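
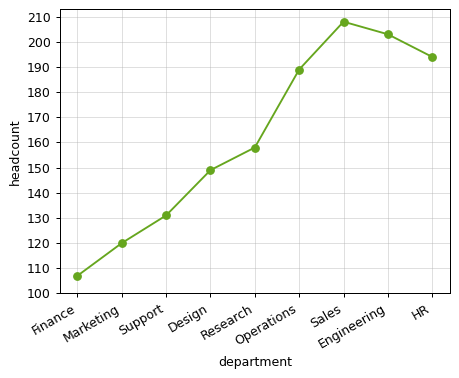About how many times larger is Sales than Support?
≈ 1.62×

Sales ≈ 210, Support ≈ 130; 210/130 ≈ 1.62.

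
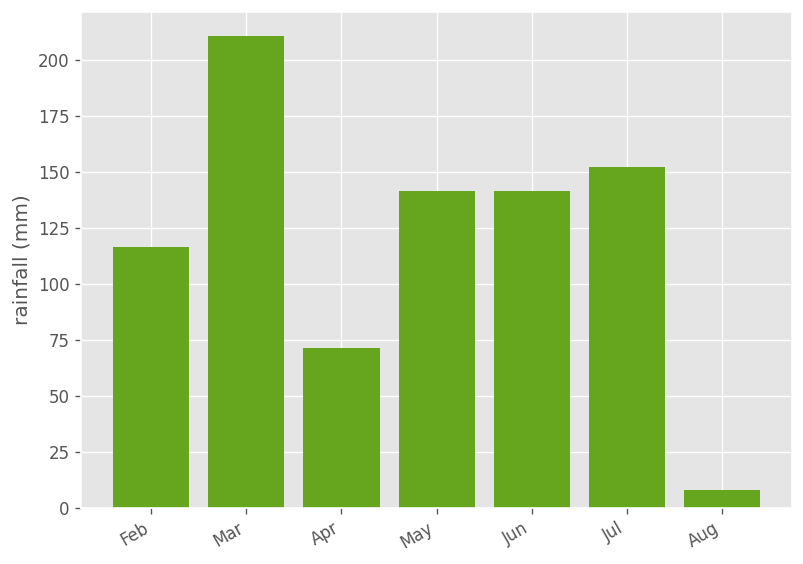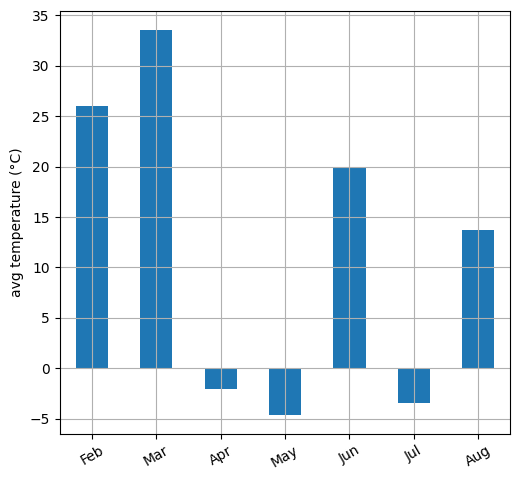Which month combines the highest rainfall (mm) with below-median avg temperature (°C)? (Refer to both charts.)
Jul

Chart 2 median avg temperature (°C) ≈ 15; below-median months: Apr, May, Jul. Among those, Jul has the highest rainfall (mm) (≈ 160).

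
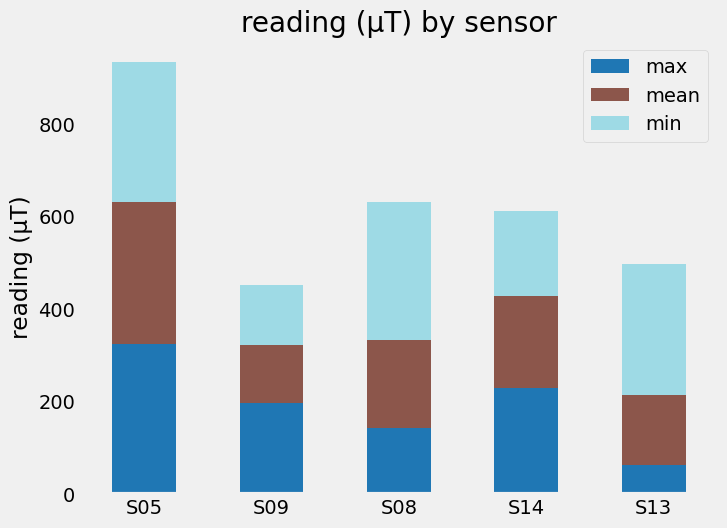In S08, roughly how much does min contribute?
≈ 300

min top ≈ 600, bottom ≈ 300; segment ≈ 300.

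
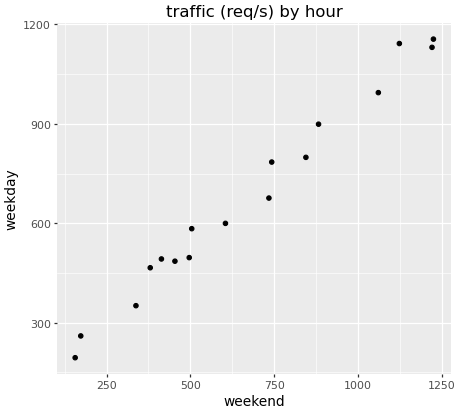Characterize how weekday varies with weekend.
positive, strong

Points are positively correlated; strong (|r| ≈ 1.0).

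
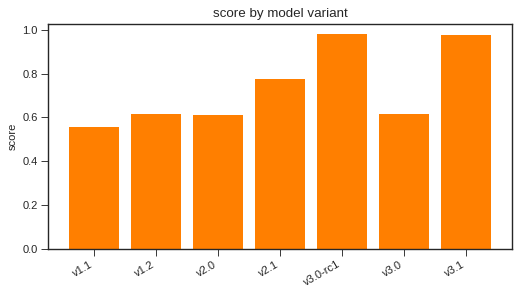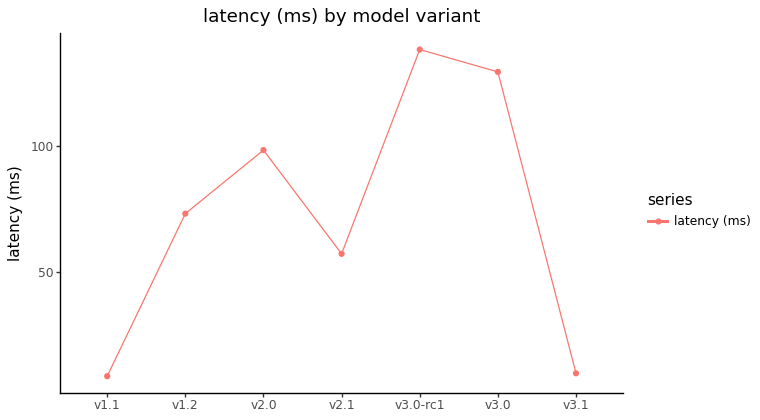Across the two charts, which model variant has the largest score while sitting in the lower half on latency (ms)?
v3.1

Chart 2 median latency (ms) ≈ 80; below-median model variants: v1.1, v2.1, v3.1. Among those, v3.1 has the highest score (≈ 1).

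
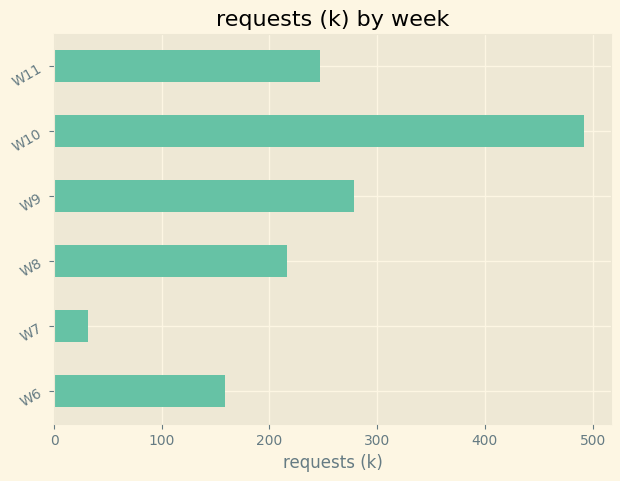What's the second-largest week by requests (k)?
Top 3: W10 ≈ 500, W9 ≈ 300, W11 ≈ 250.

W9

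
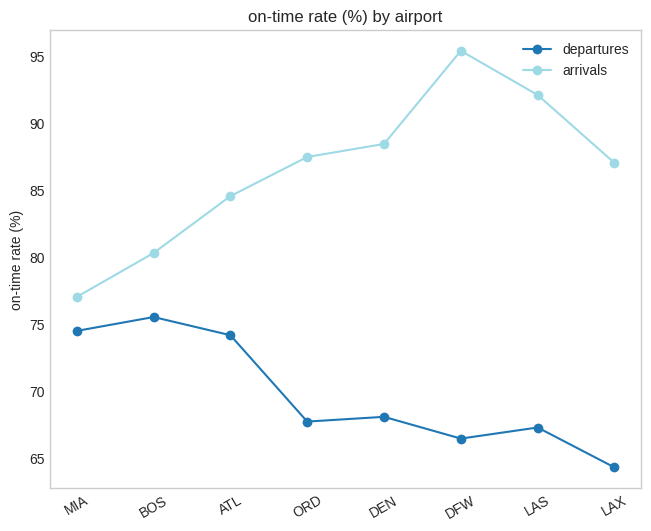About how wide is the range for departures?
≈ 10

Max BOS ≈ 75, min LAX ≈ 65; range ≈ 10.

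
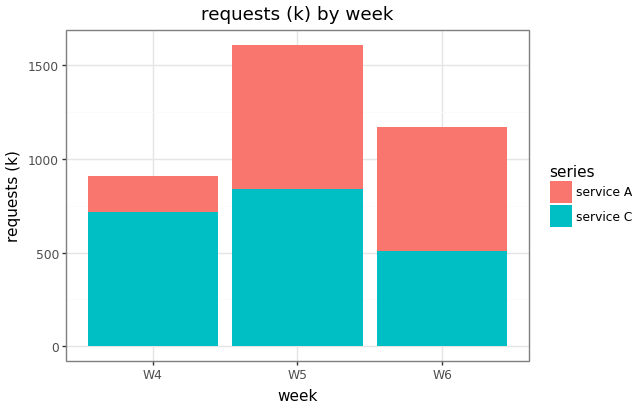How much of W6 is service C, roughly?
service C top ≈ 600, bottom ≈ 0; segment ≈ 600.

≈ 600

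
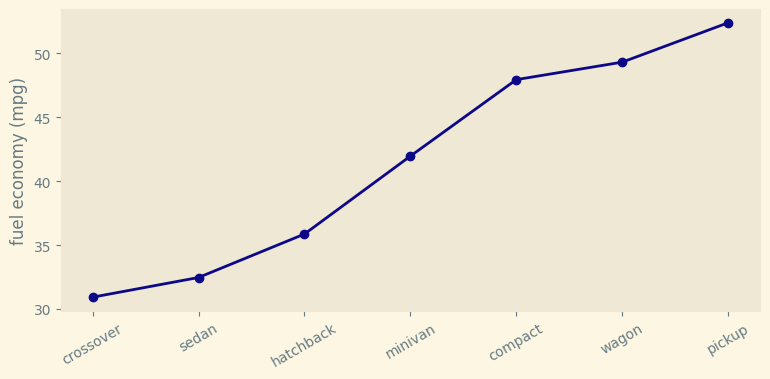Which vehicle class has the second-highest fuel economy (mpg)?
Top 3: pickup ≈ 52, wagon ≈ 50, compact ≈ 48.

wagon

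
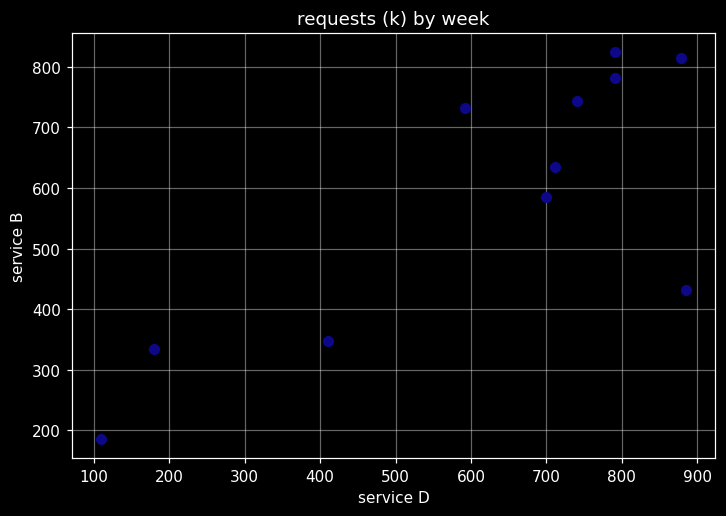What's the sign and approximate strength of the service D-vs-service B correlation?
positive, strong

Points are positively correlated; strong (|r| ≈ 0.8).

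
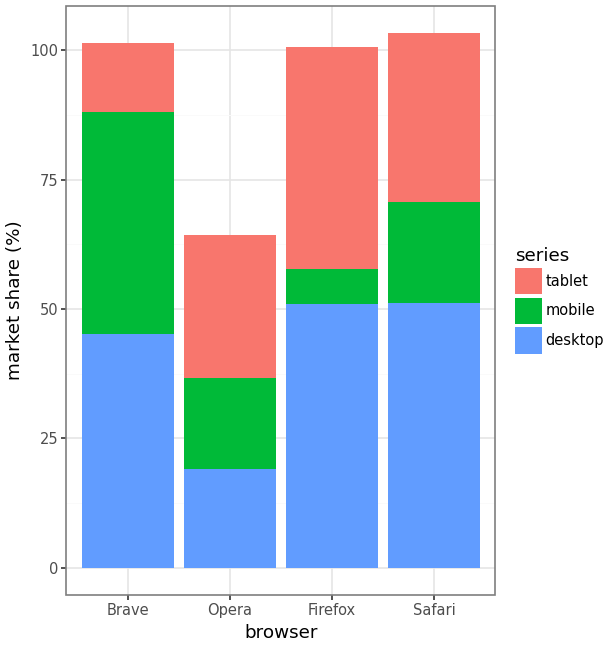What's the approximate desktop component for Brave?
≈ 50

desktop top ≈ 50, bottom ≈ 0; segment ≈ 50.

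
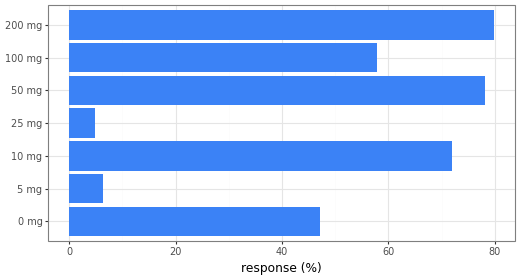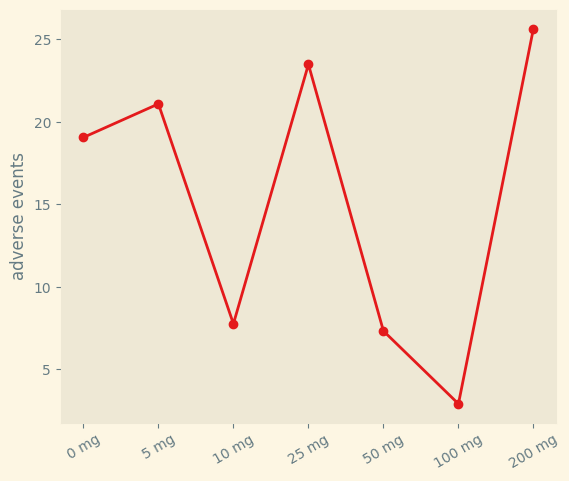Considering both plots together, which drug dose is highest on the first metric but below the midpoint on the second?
50 mg

Chart 2 median adverse events ≈ 20; below-median drug doses: 10 mg, 50 mg, 100 mg. Among those, 50 mg has the highest response (%) (≈ 80).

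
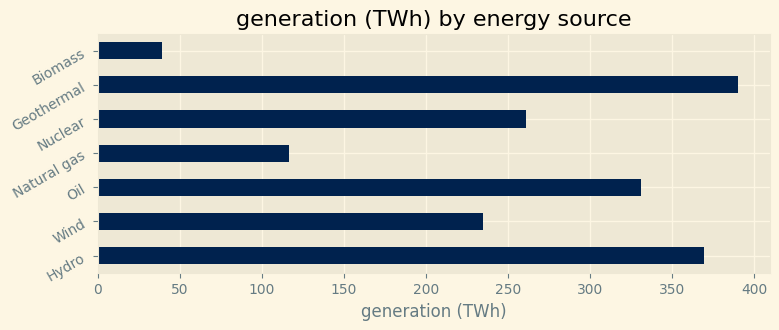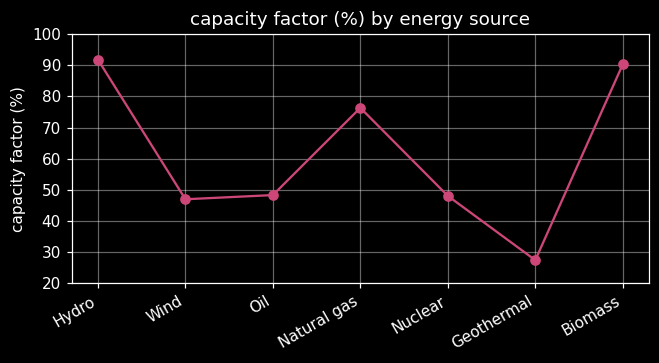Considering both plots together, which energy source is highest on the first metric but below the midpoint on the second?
Geothermal

Chart 2 median capacity factor (%) ≈ 50; below-median energy sources: Wind, Nuclear, Geothermal. Among those, Geothermal has the highest generation (TWh) (≈ 400).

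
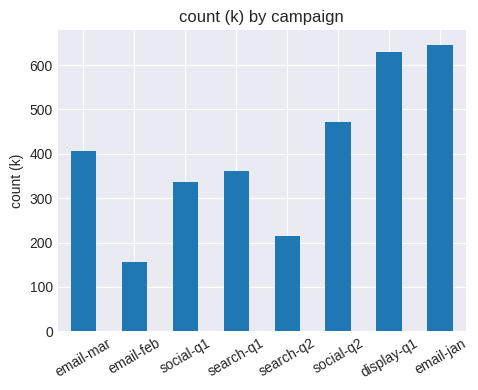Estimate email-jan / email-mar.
email-jan ≈ 600, email-mar ≈ 400; 600/400 ≈ 1.5.

≈ 1.5×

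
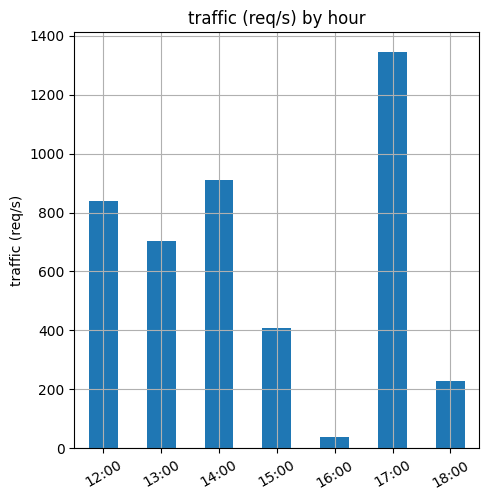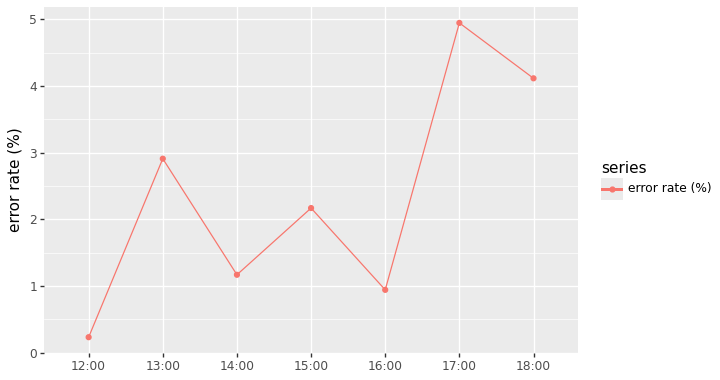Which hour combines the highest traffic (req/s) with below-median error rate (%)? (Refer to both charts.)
Chart 2 median error rate (%) ≈ 2; below-median hours: 12:00, 14:00, 16:00. Among those, 14:00 has the highest traffic (req/s) (≈ 1000).

14:00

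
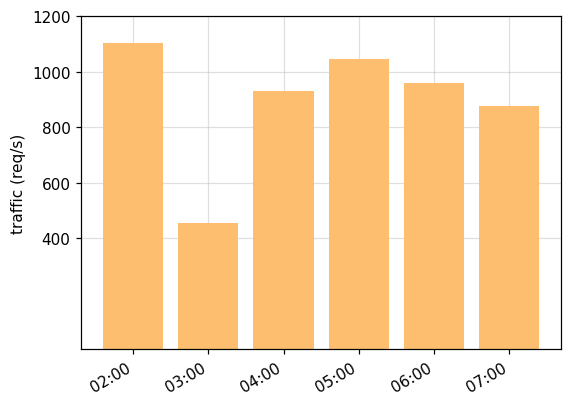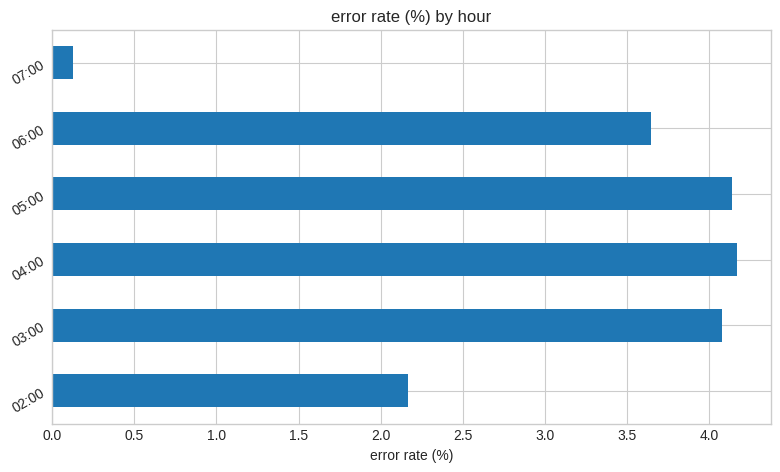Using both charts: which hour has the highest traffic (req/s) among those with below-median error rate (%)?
02:00

Chart 2 median error rate (%) ≈ 4; below-median hours: 02:00, 06:00, 07:00. Among those, 02:00 has the highest traffic (req/s) (≈ 1200).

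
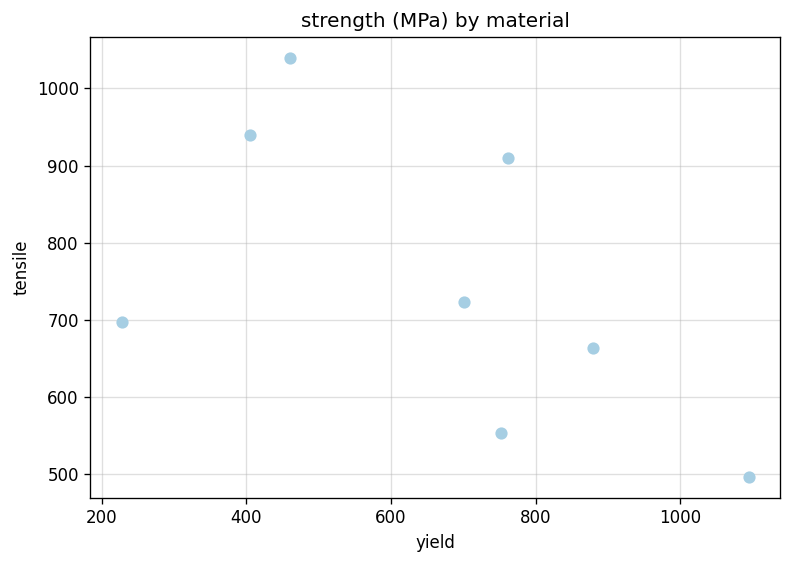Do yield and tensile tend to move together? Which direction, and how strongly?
negative, moderate

Points are negatively correlated; moderate (|r| ≈ 0.6).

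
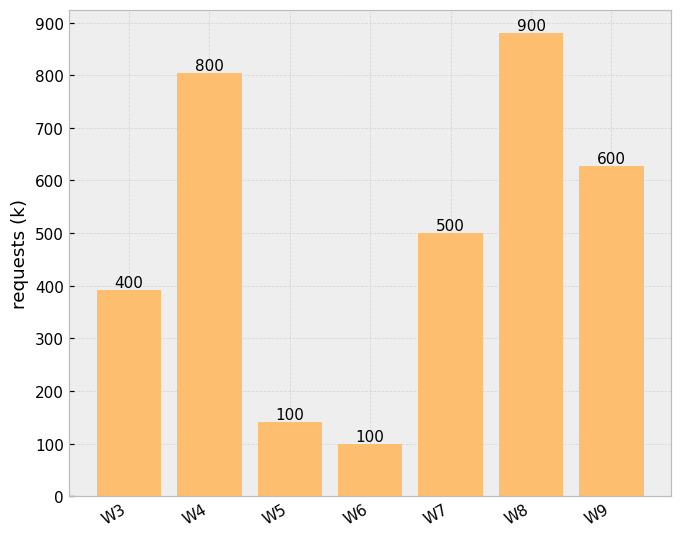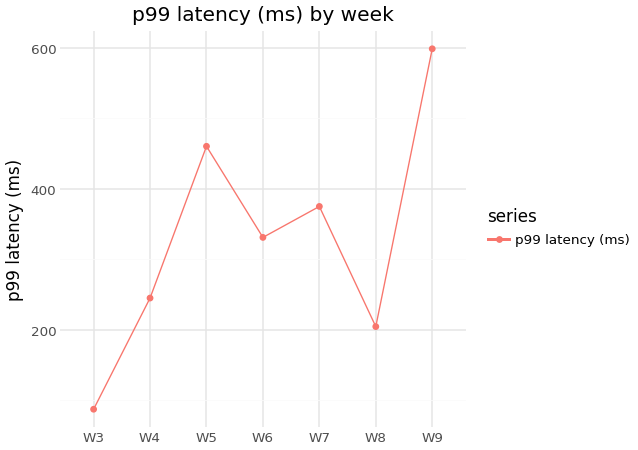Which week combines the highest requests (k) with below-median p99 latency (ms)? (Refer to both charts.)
W8

Chart 2 median p99 latency (ms) ≈ 300; below-median weeks: W3, W4, W8. Among those, W8 has the highest requests (k) (≈ 900).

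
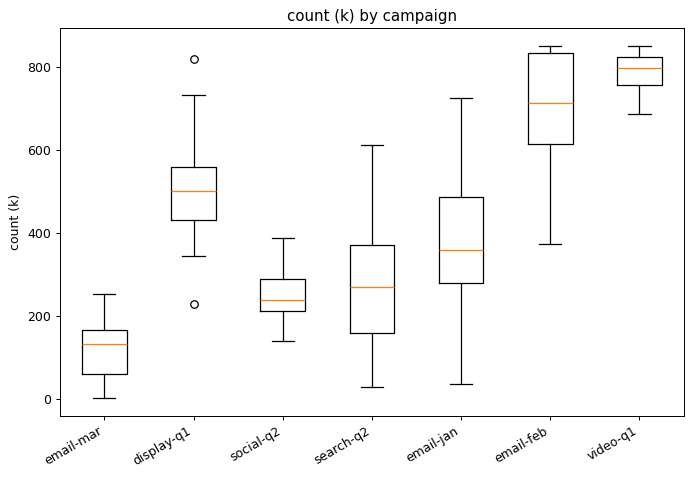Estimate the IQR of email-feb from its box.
Q3 ≈ 800, Q1 ≈ 600; IQR ≈ 200.

≈ 200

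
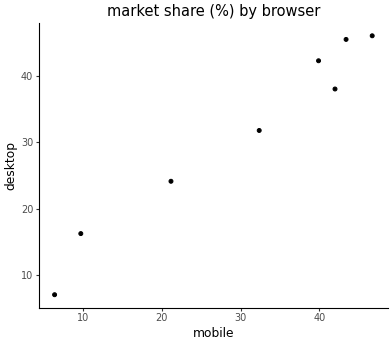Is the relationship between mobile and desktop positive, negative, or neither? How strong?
positive, strong

Points are positively correlated; strong (|r| ≈ 1.0).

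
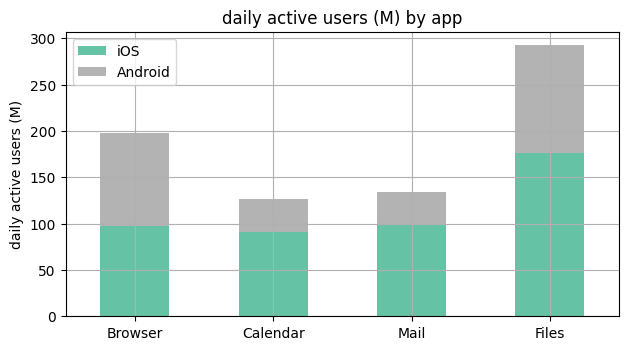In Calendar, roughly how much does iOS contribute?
iOS top ≈ 100, bottom ≈ 0; segment ≈ 100.

≈ 100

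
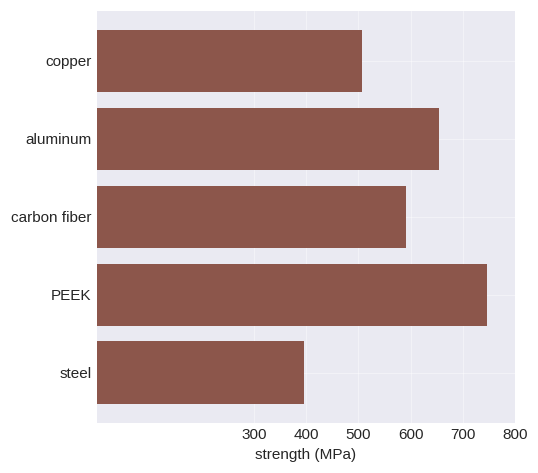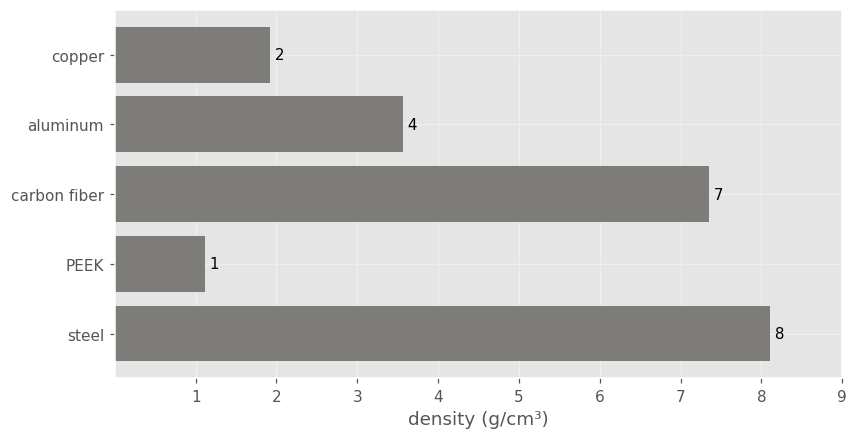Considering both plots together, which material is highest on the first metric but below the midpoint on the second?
Chart 2 median density (g/cm³) ≈ 4; below-median materials: copper, PEEK. Among those, PEEK has the highest strength (MPa) (≈ 700).

PEEK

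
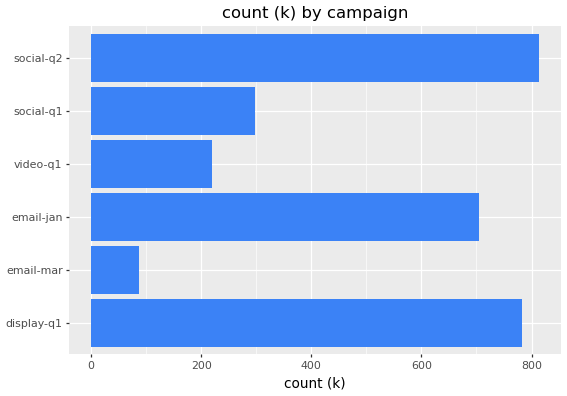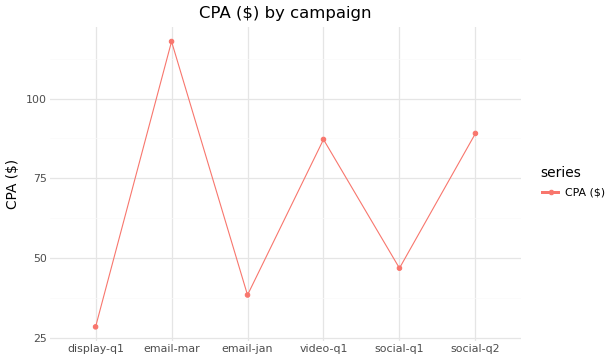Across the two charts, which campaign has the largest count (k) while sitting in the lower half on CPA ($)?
Chart 2 median CPA ($) ≈ 60; below-median campaigns: display-q1, email-jan, social-q1. Among those, display-q1 has the highest count (k) (≈ 800).

display-q1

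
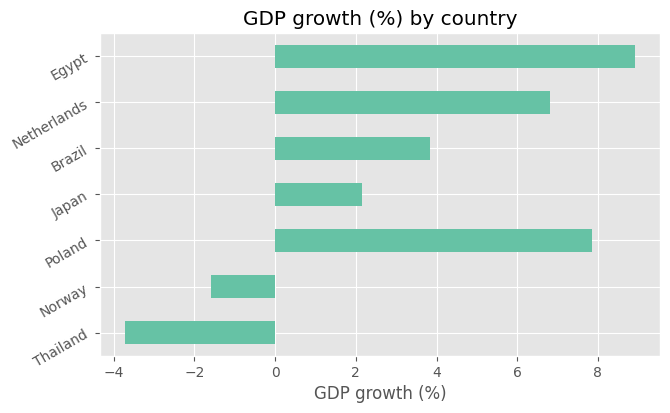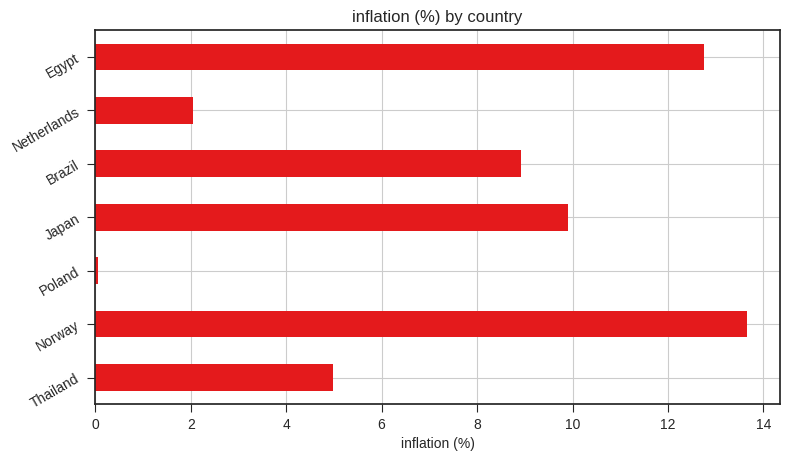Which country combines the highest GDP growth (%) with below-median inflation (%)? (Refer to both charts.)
Chart 2 median inflation (%) ≈ 8; below-median countries: Thailand, Poland, Netherlands. Among those, Poland has the highest GDP growth (%) (≈ 8).

Poland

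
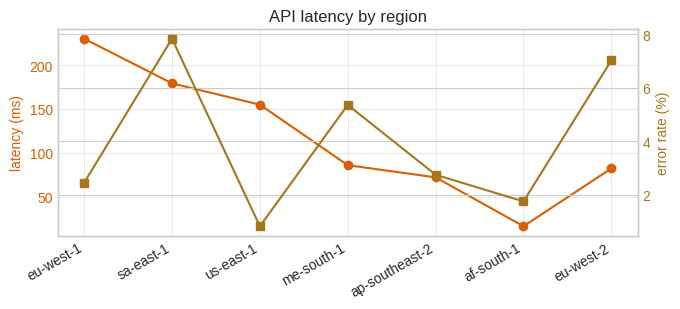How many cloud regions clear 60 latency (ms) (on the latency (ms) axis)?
6

Above 60: eu-west-1, sa-east-1, us-east-1, me-south-1, ap-southeast-2, eu-west-2.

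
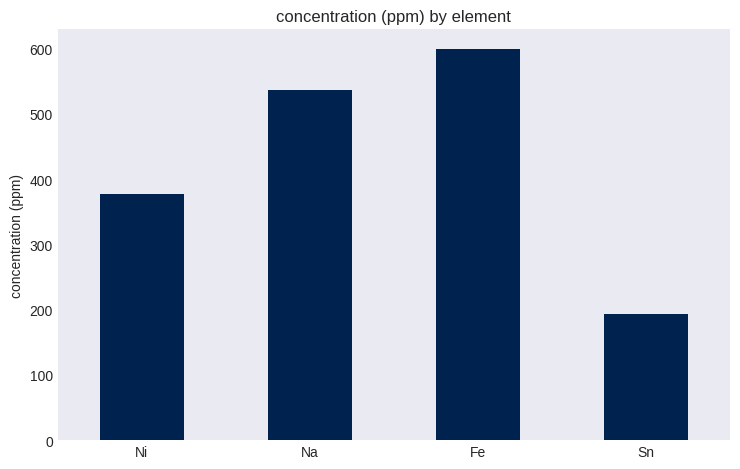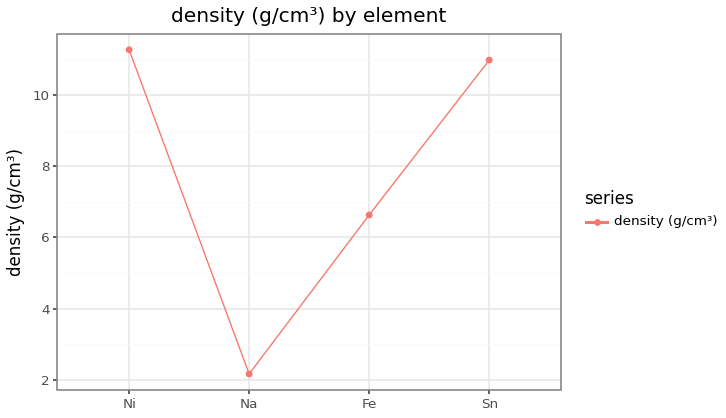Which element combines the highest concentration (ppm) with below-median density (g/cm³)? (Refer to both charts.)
Chart 2 median density (g/cm³) ≈ 8; below-median elements: Na, Fe. Among those, Fe has the highest concentration (ppm) (≈ 600).

Fe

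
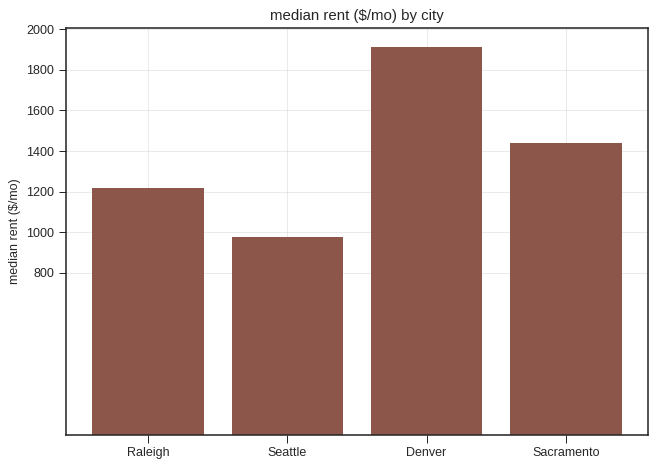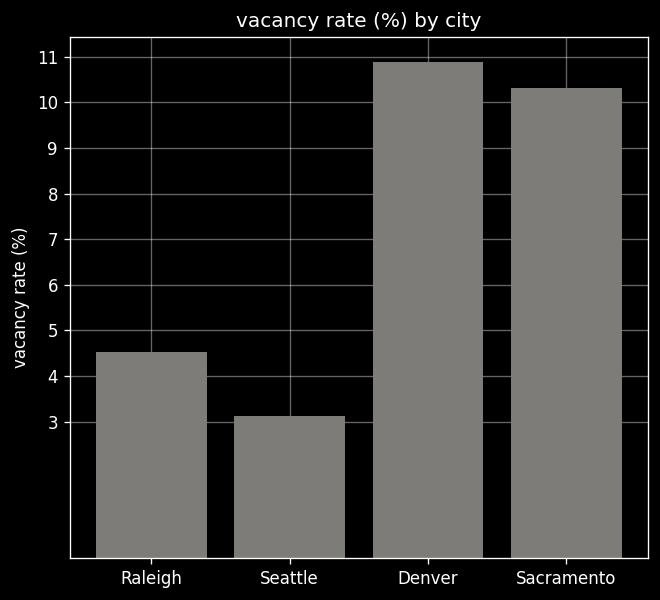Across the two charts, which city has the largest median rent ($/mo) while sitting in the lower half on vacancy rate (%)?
Raleigh

Chart 2 median vacancy rate (%) ≈ 7; below-median cities: Raleigh, Seattle. Among those, Raleigh has the highest median rent ($/mo) (≈ 1200).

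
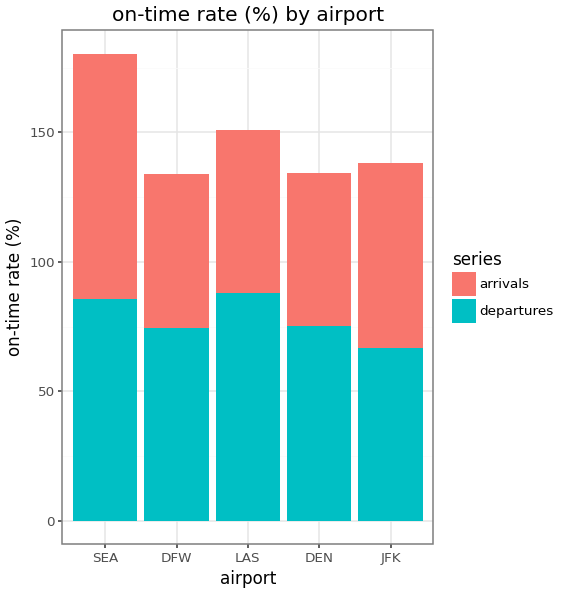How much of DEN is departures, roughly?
≈ 80

departures top ≈ 80, bottom ≈ 0; segment ≈ 80.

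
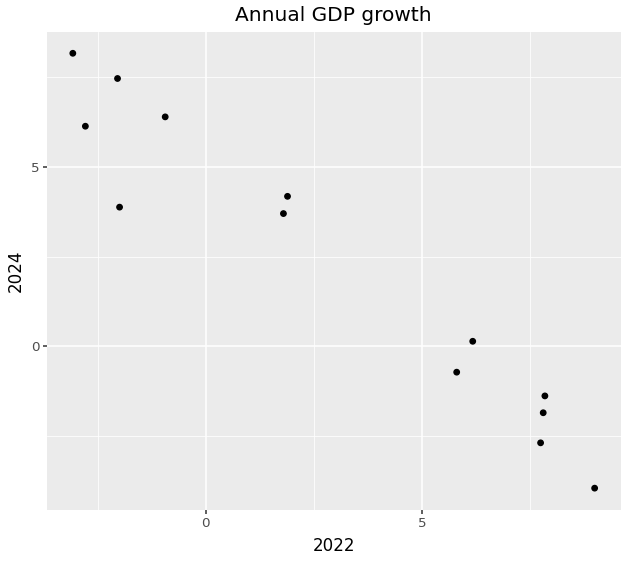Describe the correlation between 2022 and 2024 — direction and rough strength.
Points are negatively correlated; strong (|r| ≈ 1.0).

negative, strong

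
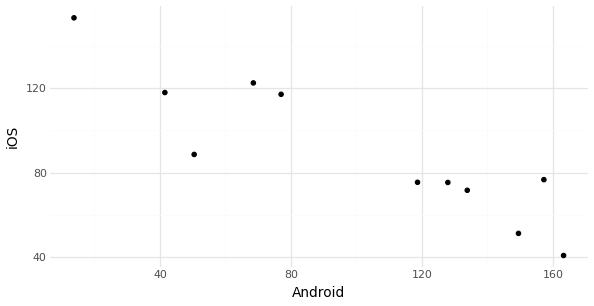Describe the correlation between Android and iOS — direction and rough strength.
negative, strong

Points are negatively correlated; strong (|r| ≈ 0.9).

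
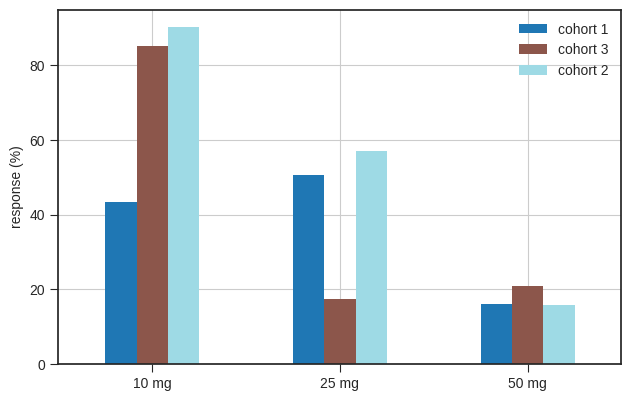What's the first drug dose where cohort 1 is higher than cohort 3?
10 mg: cohort 1 ≈ 40 vs cohort 3 ≈ 90 (not yet); 25 mg: cohort 1 ≈ 50 vs cohort 3 ≈ 20 (first crossover).

25 mg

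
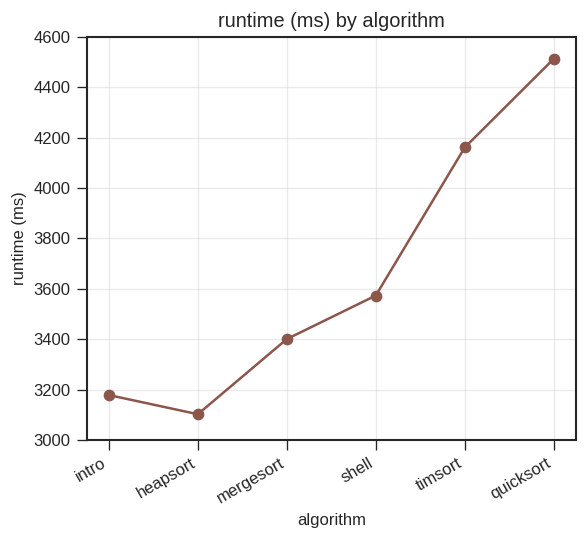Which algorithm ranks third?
shell

Top 4: quicksort ≈ 4600, timsort ≈ 4200, shell ≈ 3600, mergesort ≈ 3400.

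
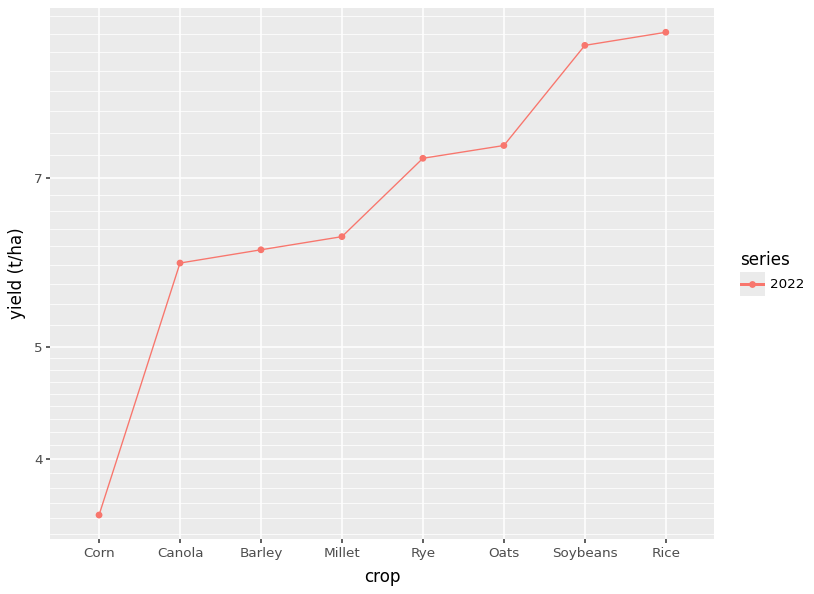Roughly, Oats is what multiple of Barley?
Oats ≈ 7.5, Barley ≈ 6.0; 7.5/6.0 ≈ 1.25.

≈ 1.25×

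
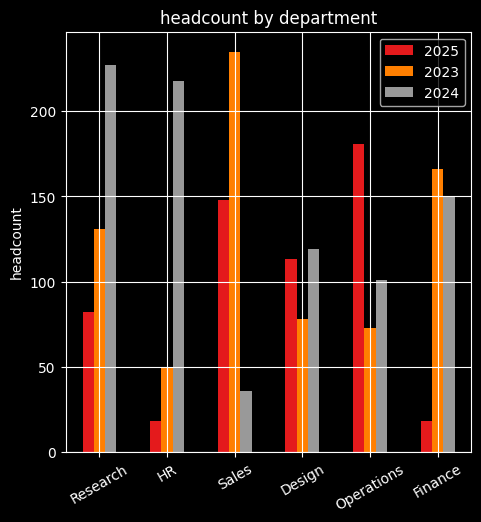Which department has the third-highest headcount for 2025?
Design

Top 4 for 2025: Operations ≈ 180, Sales ≈ 140, Design ≈ 120, Research ≈ 80.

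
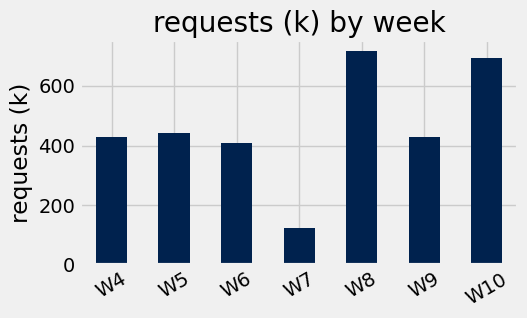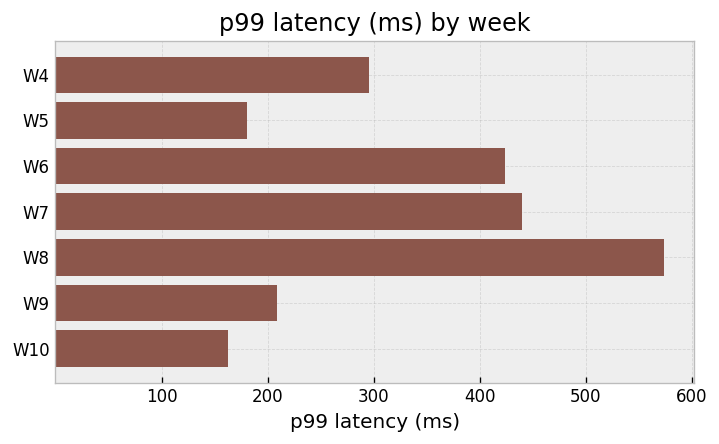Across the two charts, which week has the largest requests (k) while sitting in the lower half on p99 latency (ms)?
W10

Chart 2 median p99 latency (ms) ≈ 300; below-median weeks: W5, W9, W10. Among those, W10 has the highest requests (k) (≈ 700).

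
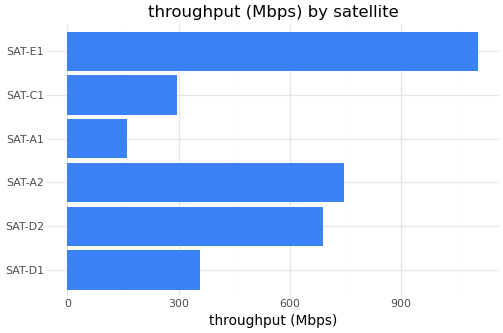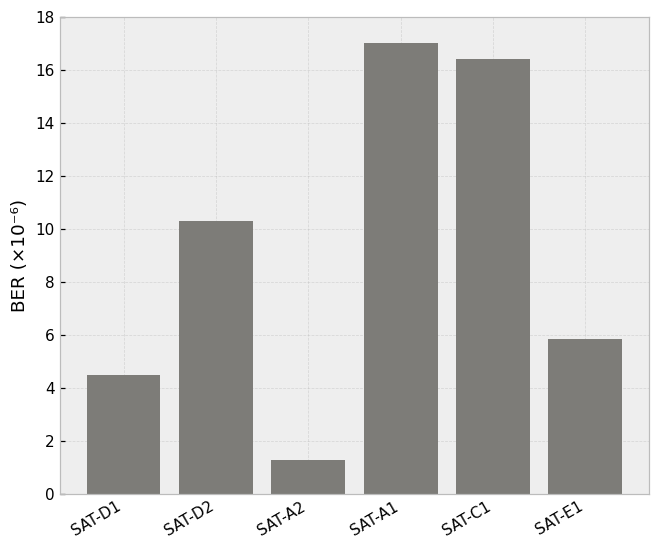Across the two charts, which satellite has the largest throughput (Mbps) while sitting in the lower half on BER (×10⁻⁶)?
Chart 2 median BER (×10⁻⁶) ≈ 8; below-median satellites: SAT-D1, SAT-A2, SAT-E1. Among those, SAT-E1 has the highest throughput (Mbps) (≈ 1200).

SAT-E1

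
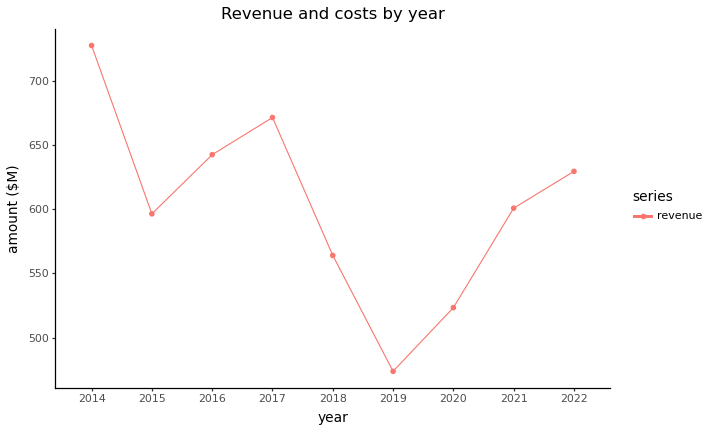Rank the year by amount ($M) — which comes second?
Top 3: 2014 ≈ 725, 2017 ≈ 675, 2016 ≈ 650.

2017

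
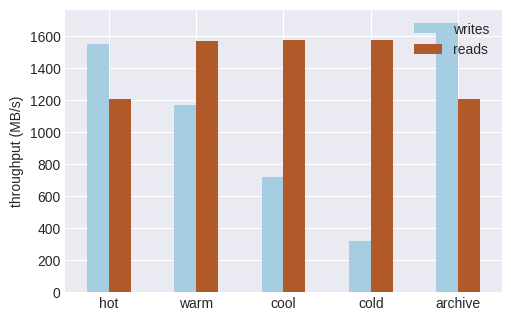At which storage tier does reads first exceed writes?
warm

hot: reads ≈ 1200 vs writes ≈ 1600 (not yet); warm: reads ≈ 1600 vs writes ≈ 1200 (first crossover).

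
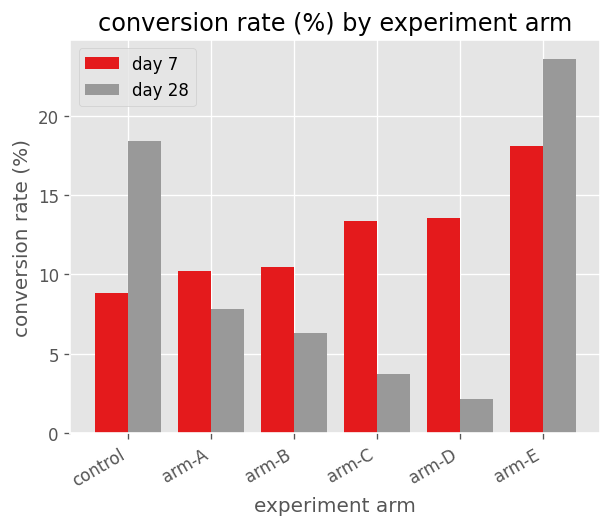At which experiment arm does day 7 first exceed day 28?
control: day 7 ≈ 8 vs day 28 ≈ 18 (not yet); arm-A: day 7 ≈ 10 vs day 28 ≈ 8 (first crossover).

arm-A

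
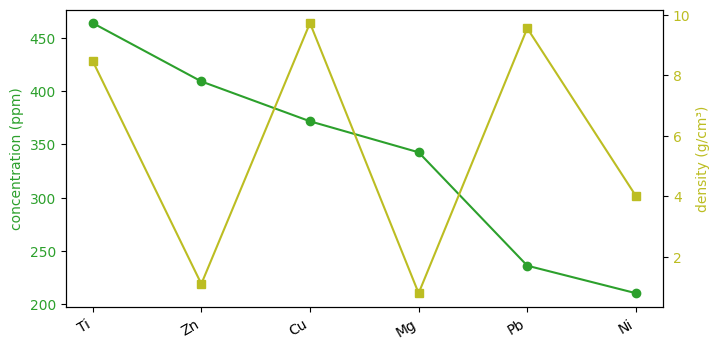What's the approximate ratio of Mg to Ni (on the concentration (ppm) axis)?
≈ 1.75×

Mg ≈ 350, Ni ≈ 200; 350/200 ≈ 1.75.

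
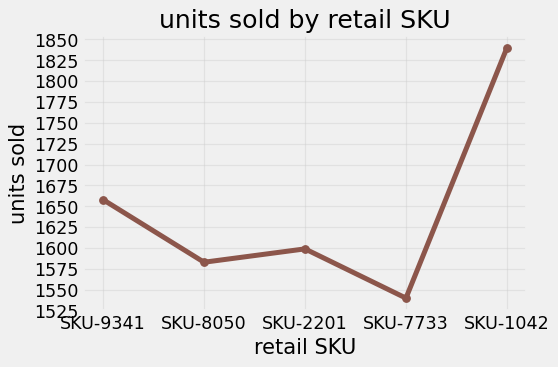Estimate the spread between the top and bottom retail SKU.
Max SKU-1042 ≈ 1850, min SKU-7733 ≈ 1550; range ≈ 300.

≈ 300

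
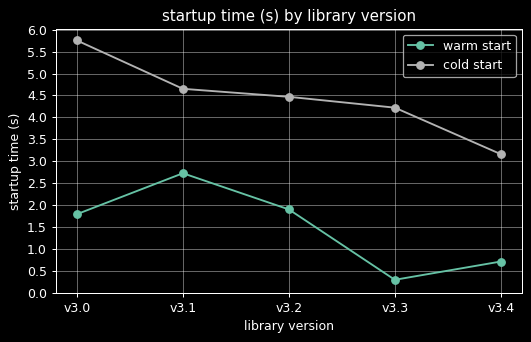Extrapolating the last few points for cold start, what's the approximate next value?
≈ 2.25

Last three: 4.5, 4.0, 3.0 → slope ≈ -0.75/step → next ≈ 2.25.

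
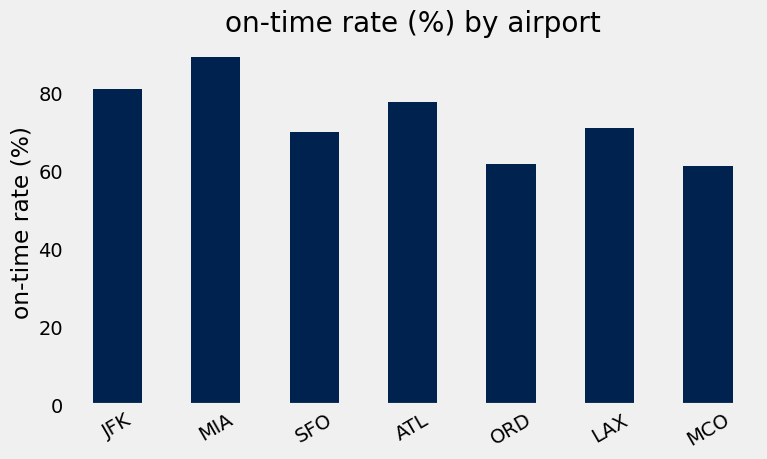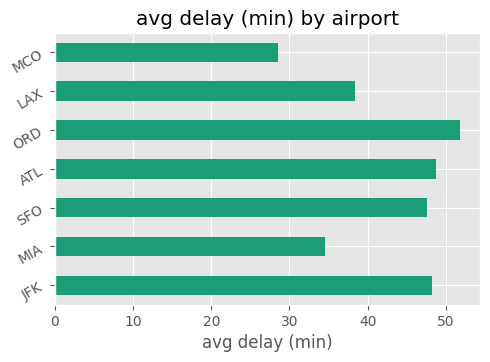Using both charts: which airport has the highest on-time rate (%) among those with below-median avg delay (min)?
Chart 2 median avg delay (min) ≈ 50; below-median airports: MIA, LAX, MCO. Among those, MIA has the highest on-time rate (%) (≈ 90).

MIA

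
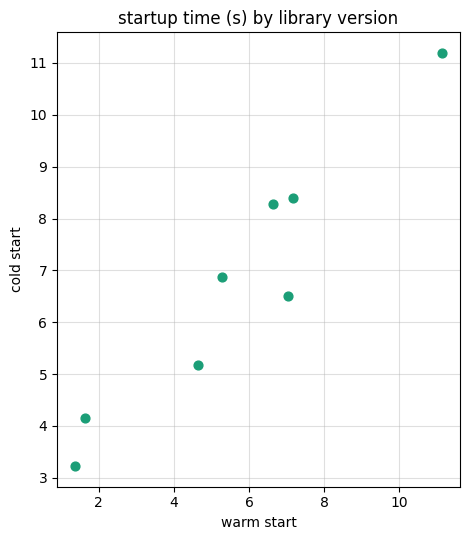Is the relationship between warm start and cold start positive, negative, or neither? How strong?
Points are positively correlated; strong (|r| ≈ 1.0).

positive, strong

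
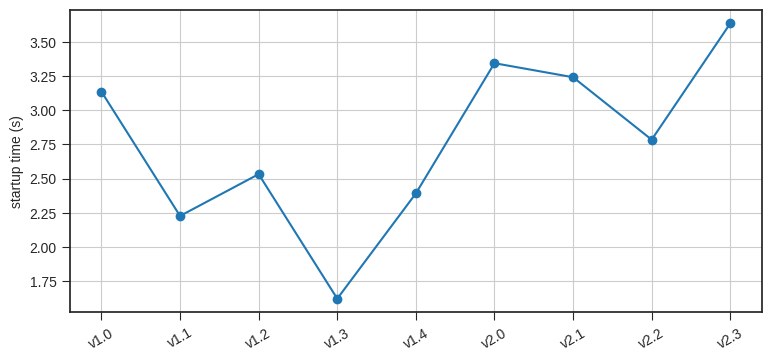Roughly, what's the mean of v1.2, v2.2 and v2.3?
(2.6 + 2.8 + 3.6) / 3 ≈ 3.

≈ 3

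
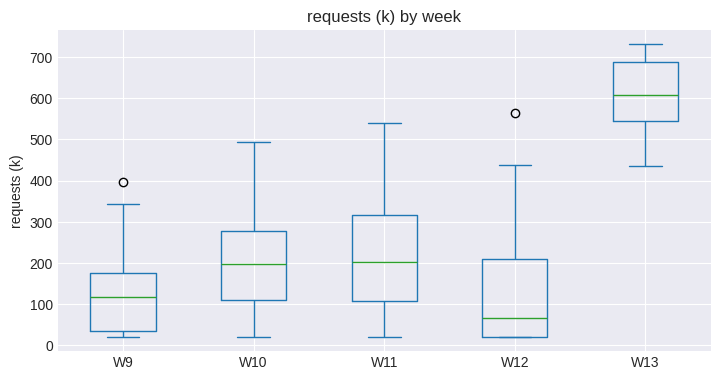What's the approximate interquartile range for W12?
Q3 ≈ 200, Q1 ≈ 0; IQR ≈ 200.

≈ 200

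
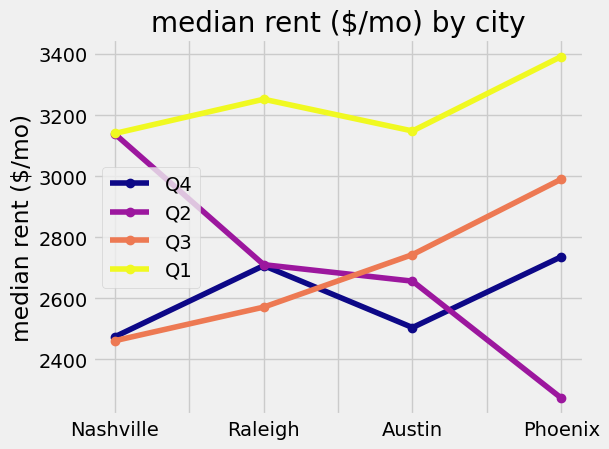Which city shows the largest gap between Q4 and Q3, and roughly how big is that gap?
Phoenix, ≈ 300 $/mo

Phoenix: Q4 ≈ 2700, Q3 ≈ 3000 → gap ≈ 300. Next-largest (Austin) is only ≈ 200.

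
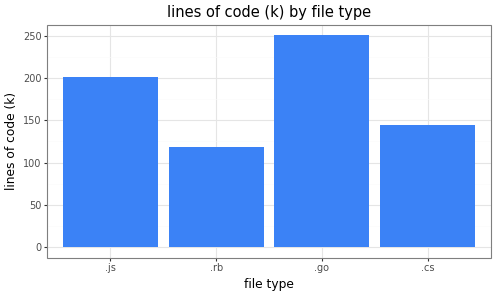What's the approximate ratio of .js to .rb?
.js ≈ 200, .rb ≈ 125; 200/125 ≈ 1.6.

≈ 1.6×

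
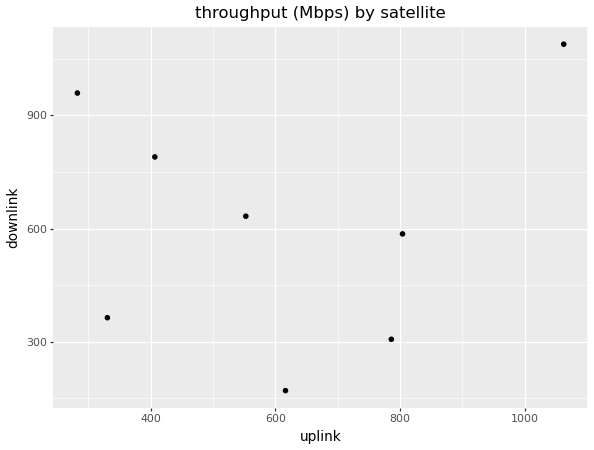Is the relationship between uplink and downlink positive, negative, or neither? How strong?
no clear correlation

Points are roughly uncorrelated; weak (|r| ≈ 0.1).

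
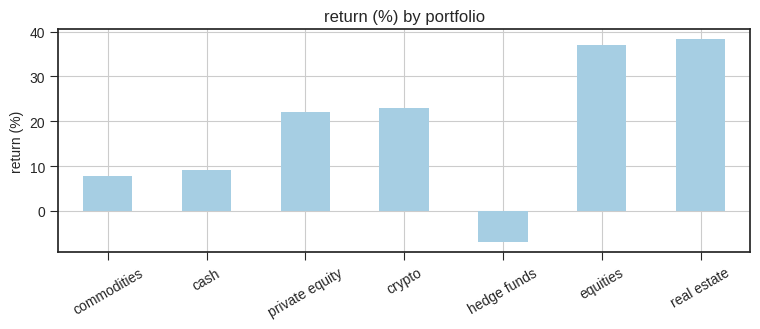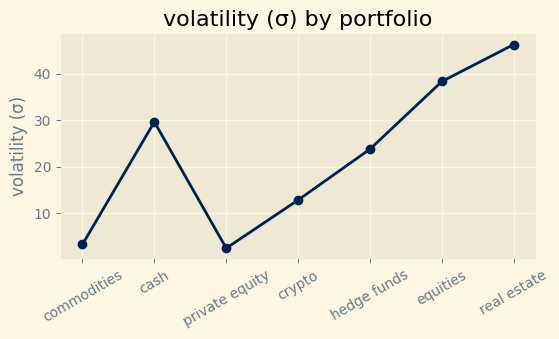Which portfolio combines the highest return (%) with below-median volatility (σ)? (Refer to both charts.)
crypto

Chart 2 median volatility (σ) ≈ 25; below-median portfolios: commodities, private equity, crypto. Among those, crypto has the highest return (%) (≈ 25).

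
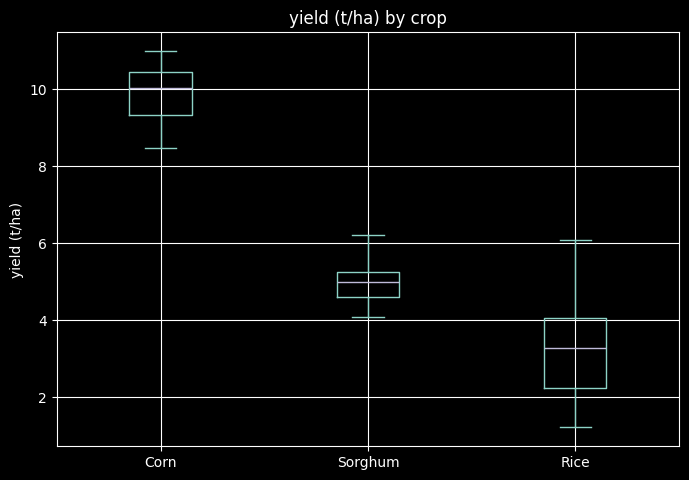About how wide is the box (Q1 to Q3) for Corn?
Q3 ≈ 10, Q1 ≈ 9; IQR ≈ 1.

≈ 1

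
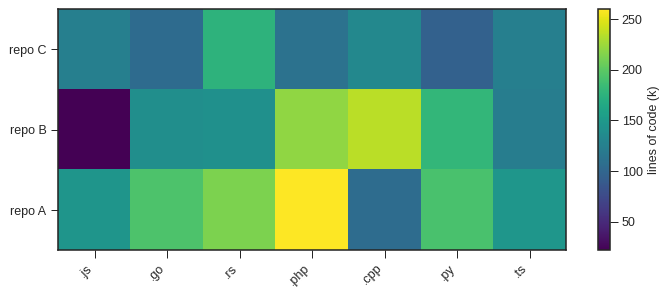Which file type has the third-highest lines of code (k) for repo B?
.py

Top 4 for repo B: .cpp ≈ 240, .php ≈ 220, .py ≈ 180, .rs ≈ 140.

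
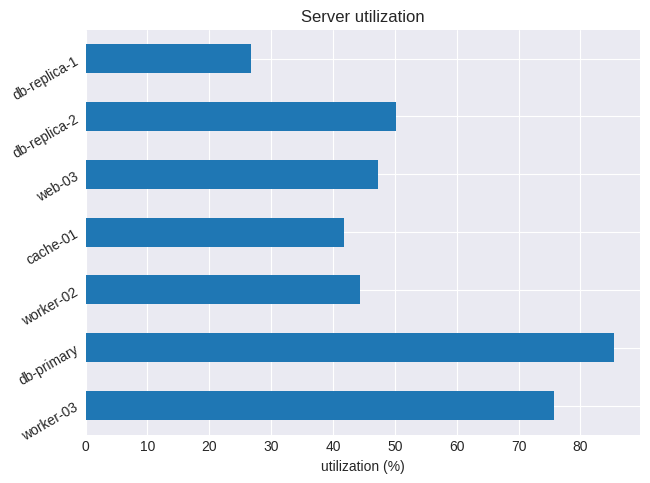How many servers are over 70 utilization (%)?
2

Above 70: worker-03, db-primary.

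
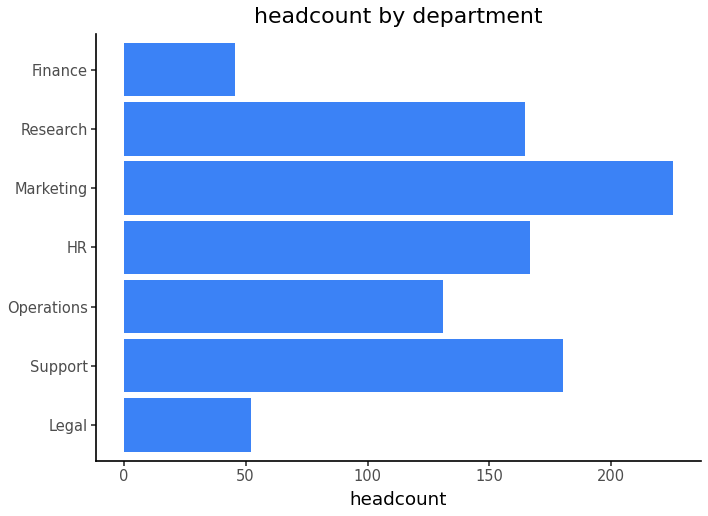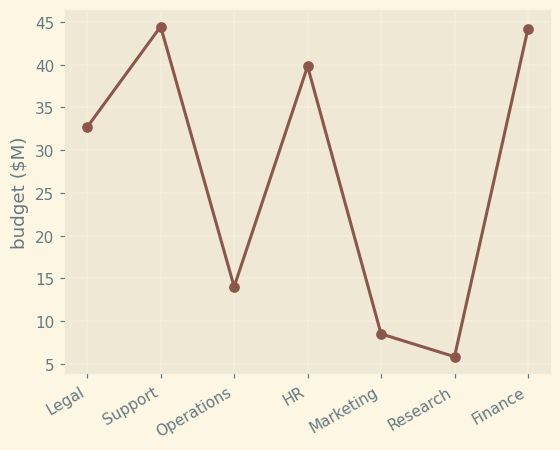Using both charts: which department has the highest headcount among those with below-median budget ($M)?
Marketing

Chart 2 median budget ($M) ≈ 35; below-median departments: Operations, Marketing, Research. Among those, Marketing has the highest headcount (≈ 225).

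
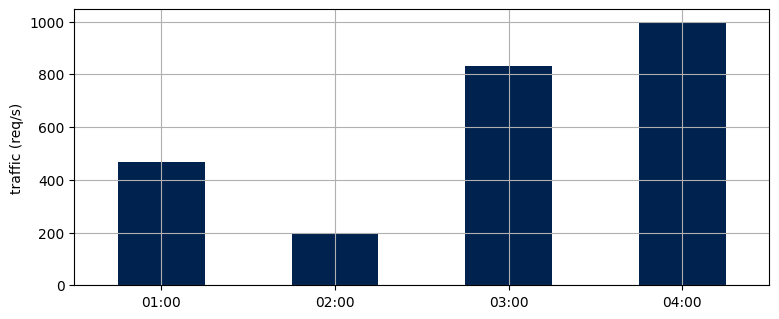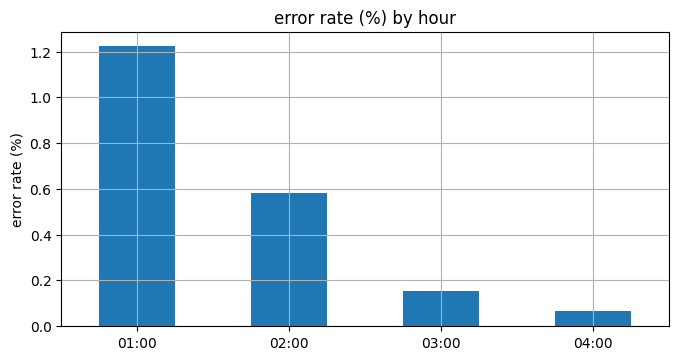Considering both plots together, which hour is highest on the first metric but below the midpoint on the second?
04:00

Chart 2 median error rate (%) ≈ 0.4; below-median hours: 03:00, 04:00. Among those, 04:00 has the highest traffic (req/s) (≈ 1000).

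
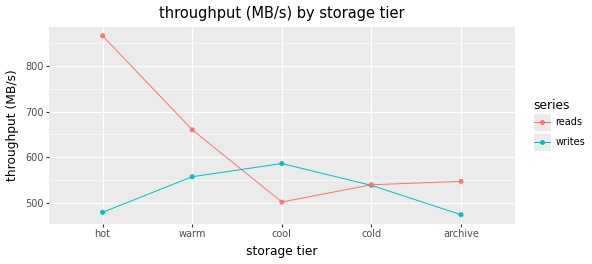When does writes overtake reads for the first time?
cool

warm: writes ≈ 550 vs reads ≈ 650 (not yet); cool: writes ≈ 600 vs reads ≈ 500 (first crossover).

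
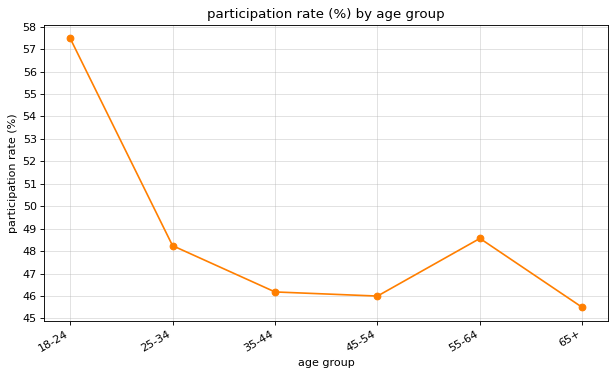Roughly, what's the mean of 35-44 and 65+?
≈ 46

(46 + 45) / 2 ≈ 46.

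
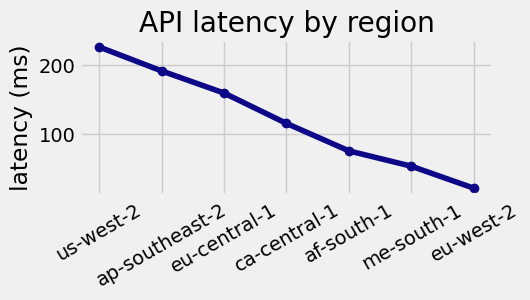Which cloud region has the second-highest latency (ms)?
Top 3: us-west-2 ≈ 220, ap-southeast-2 ≈ 200, eu-central-1 ≈ 160.

ap-southeast-2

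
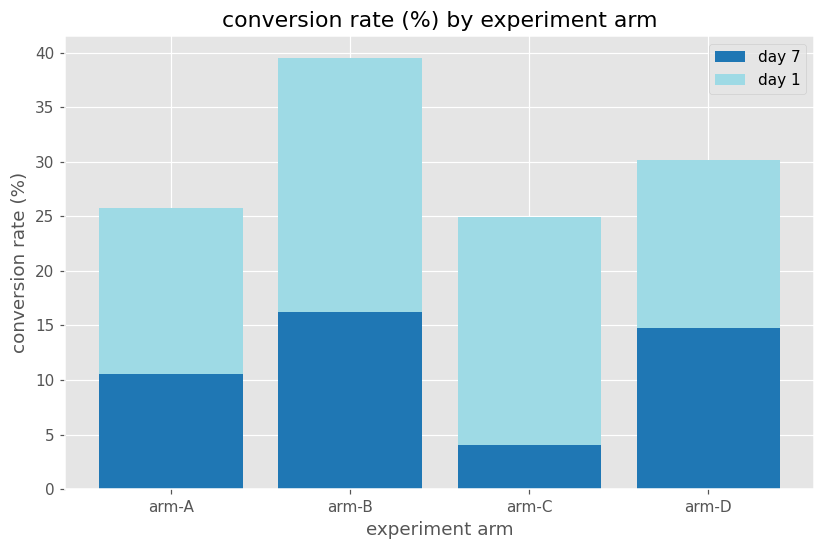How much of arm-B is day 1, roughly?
day 1 top ≈ 40, bottom ≈ 15; segment ≈ 25.

≈ 25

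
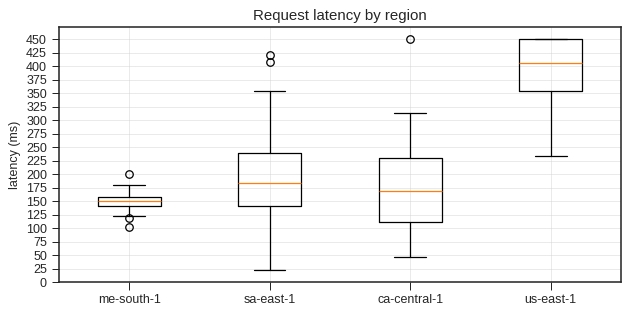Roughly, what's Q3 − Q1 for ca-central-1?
≈ 125

Q3 ≈ 225, Q1 ≈ 100; IQR ≈ 125.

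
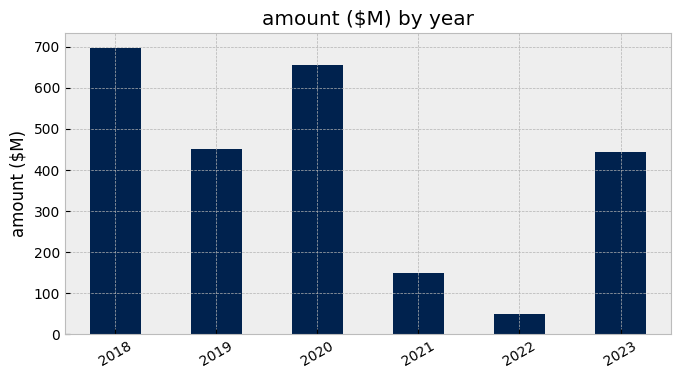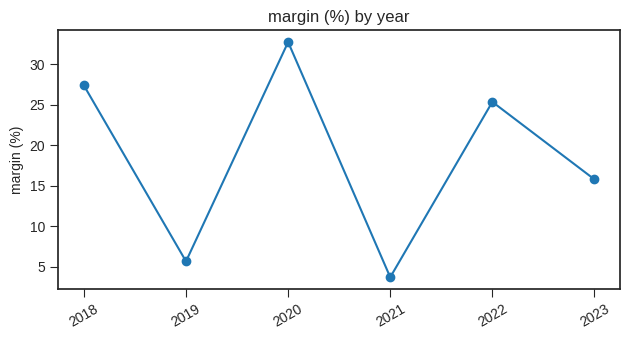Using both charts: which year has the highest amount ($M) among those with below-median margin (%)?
Chart 2 median margin (%) ≈ 20; below-median years: 2019, 2021, 2023. Among those, 2019 has the highest amount ($M) (≈ 500).

2019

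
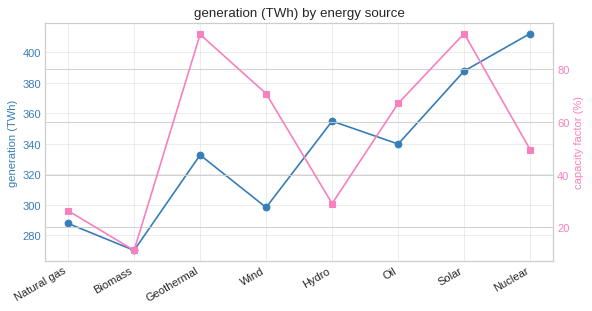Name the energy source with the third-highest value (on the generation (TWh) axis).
Hydro

Top 4 (on the generation (TWh) axis): Nuclear ≈ 420, Solar ≈ 380, Hydro ≈ 360, Oil ≈ 340.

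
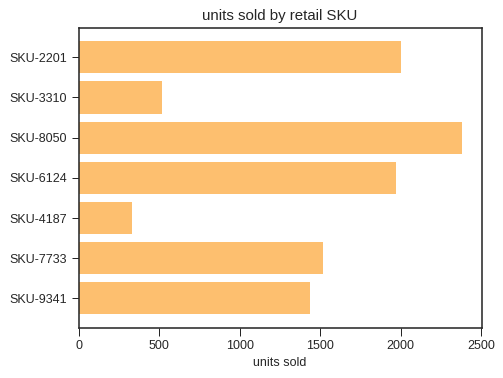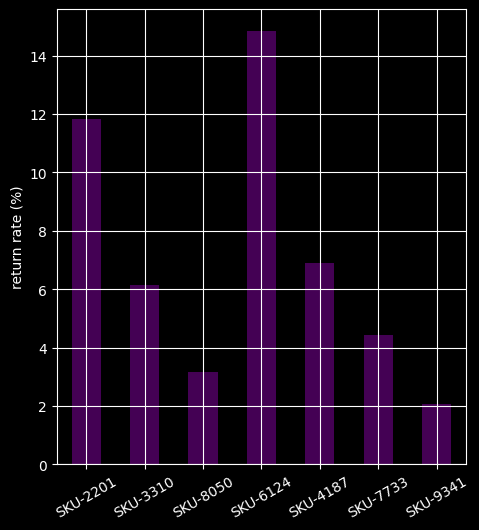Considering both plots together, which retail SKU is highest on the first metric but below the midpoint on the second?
SKU-8050

Chart 2 median return rate (%) ≈ 6; below-median retail SKUs: SKU-8050, SKU-7733, SKU-9341. Among those, SKU-8050 has the highest units sold (≈ 2500).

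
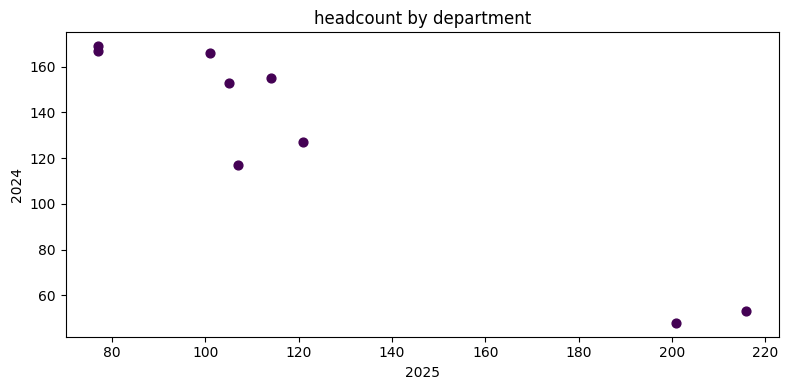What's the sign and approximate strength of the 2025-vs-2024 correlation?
negative, strong

Points are negatively correlated; strong (|r| ≈ 1.0).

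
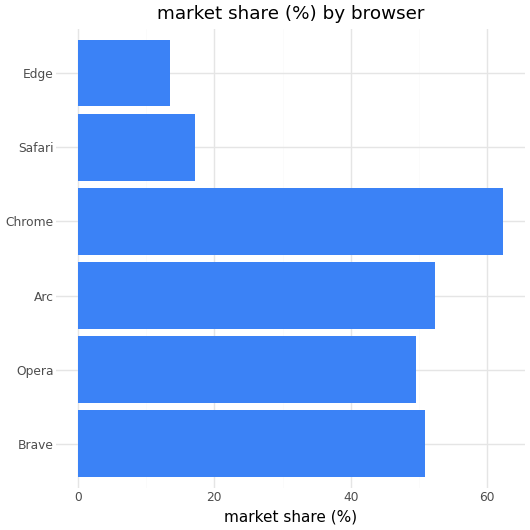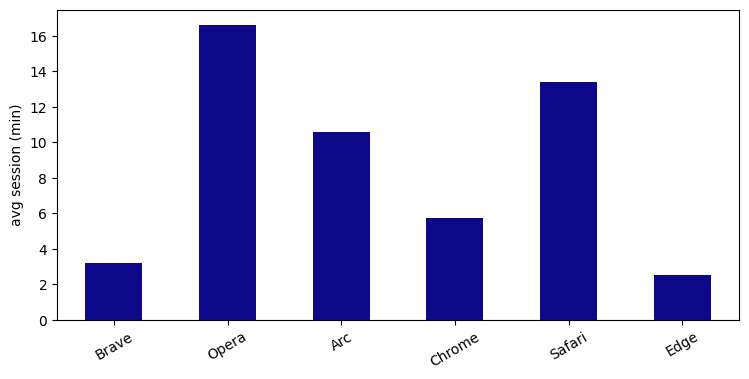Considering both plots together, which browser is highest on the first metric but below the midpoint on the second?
Chart 2 median avg session (min) ≈ 8; below-median browsers: Brave, Chrome, Edge. Among those, Chrome has the highest market share (%) (≈ 60).

Chrome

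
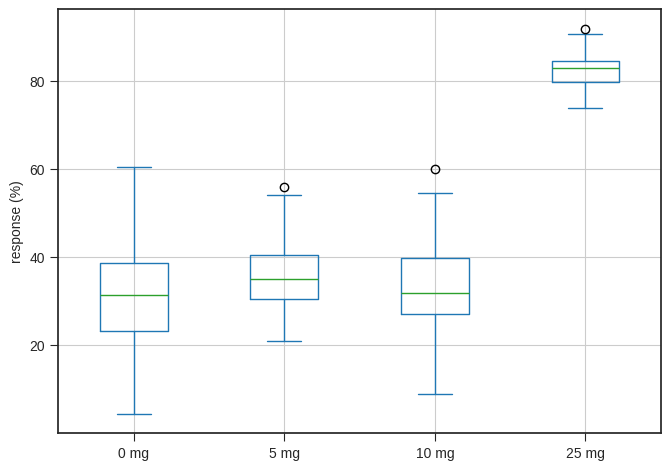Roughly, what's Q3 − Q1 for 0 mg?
Q3 ≈ 40, Q1 ≈ 25; IQR ≈ 15.

≈ 15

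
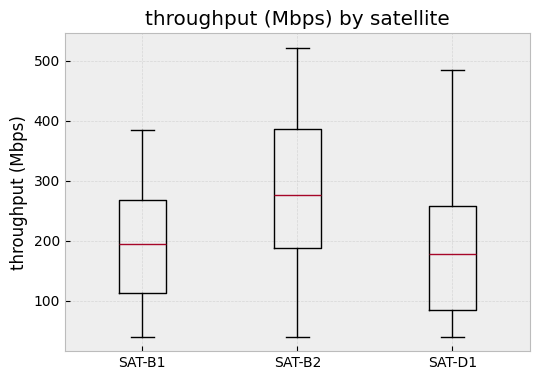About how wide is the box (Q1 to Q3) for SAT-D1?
Q3 ≈ 260, Q1 ≈ 80; IQR ≈ 180.

≈ 180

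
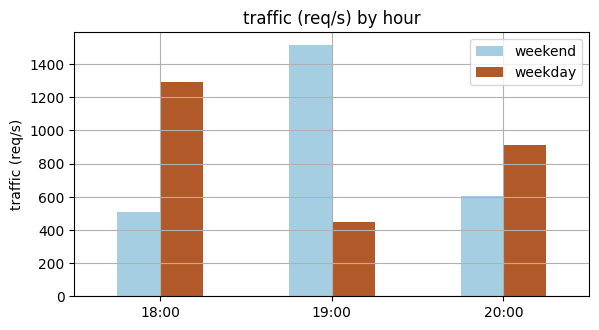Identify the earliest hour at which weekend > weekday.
18:00: weekend ≈ 600 vs weekday ≈ 1200 (not yet); 19:00: weekend ≈ 1600 vs weekday ≈ 400 (first crossover).

19:00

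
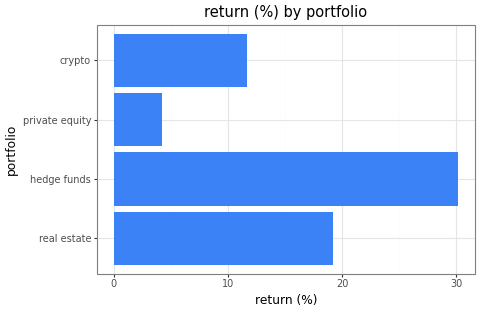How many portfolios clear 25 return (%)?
1

Above 25: hedge funds.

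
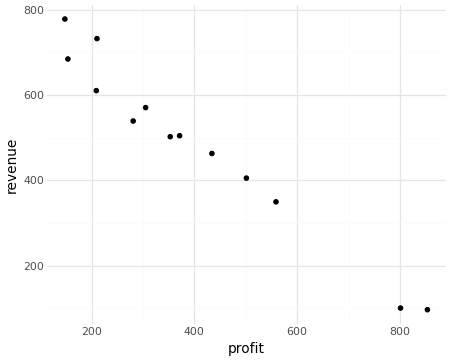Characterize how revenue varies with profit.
negative, strong

Points are negatively correlated; strong (|r| ≈ 1.0).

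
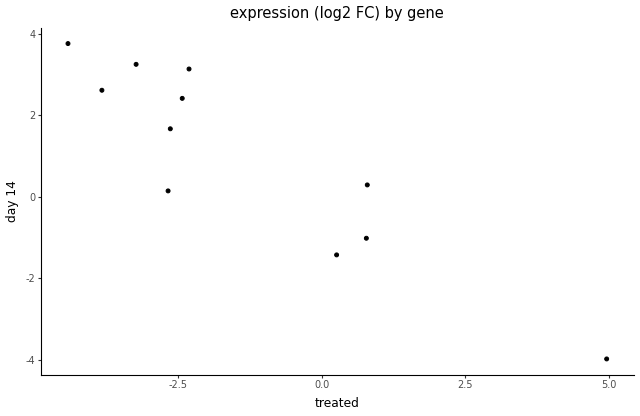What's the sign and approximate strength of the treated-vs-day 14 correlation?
negative, strong

Points are negatively correlated; strong (|r| ≈ 0.9).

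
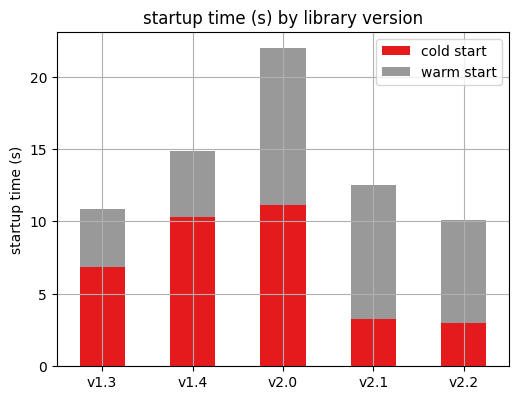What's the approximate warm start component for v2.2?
warm start top ≈ 10, bottom ≈ 2; segment ≈ 8.

≈ 8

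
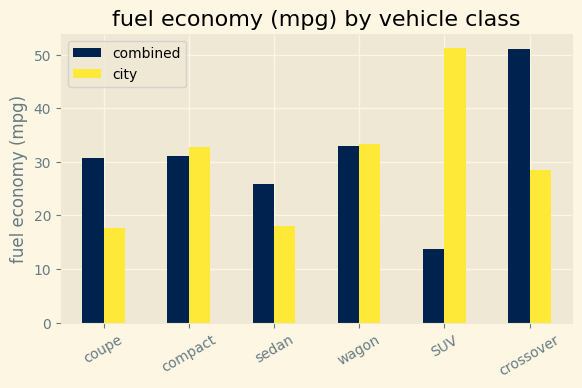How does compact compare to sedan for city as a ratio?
compact ≈ 35, sedan ≈ 20; 35/20 ≈ 1.75.

≈ 1.75×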